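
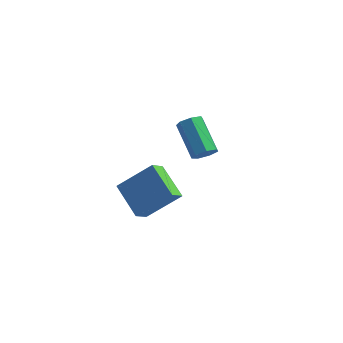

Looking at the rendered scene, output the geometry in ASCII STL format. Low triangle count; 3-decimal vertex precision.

solid 
facet normal 0.622 -0.447 -0.643
outer loop
vertex -2.564 2.104 2.638
vertex -2.93 1.592 2.64
vertex -2.96 2.094 2.262
endloop
endfacet
facet normal 0.296 0.894 -0.336
outer loop
vertex -2.564 2.104 2.638
vertex -2.96 2.094 2.262
vertex -3.783 2.981 3.898
endloop
endfacet
facet normal 0.297 0.894 -0.335
outer loop
vertex -3.783 2.981 3.898
vertex -2.96 2.094 2.262
vertex -4.179 2.971 3.521
endloop
endfacet
facet normal -0.622 0.448 0.642
outer loop
vertex -3.783 2.981 3.898
vertex -4.179 2.971 3.521
vertex -4.15 2.468 3.9
endloop
endfacet
facet normal 0.622 -0.447 -0.643
outer loop
vertex -2.96 2.094 2.262
vertex -2.93 1.592 2.64
vertex -3.334 1.706 2.17
endloop
endfacet
facet normal -0.381 0.544 -0.748
outer loop
vertex -2.96 2.094 2.262
vertex -3.334 1.706 2.17
vertex -4.179 2.971 3.521
endloop
endfacet
facet normal -0.381 0.544 -0.748
outer loop
vertex -4.179 2.971 3.521
vertex -3.334 1.706 2.17
vertex -4.553 2.583 3.429
endloop
endfacet
facet normal -0.622 0.448 0.642
outer loop
vertex -4.179 2.971 3.521
vertex -4.553 2.583 3.429
vertex -4.15 2.468 3.9
endloop
endfacet
facet normal 0.621 -0.448 -0.643
outer loop
vertex -3.334 1.706 2.17
vertex -2.93 1.592 2.64
vertex -3.404 1.232 2.433
endloop
endfacet
facet normal -0.773 -0.217 -0.597
outer loop
vertex -3.334 1.706 2.17
vertex -3.404 1.232 2.433
vertex -4.553 2.583 3.429
endloop
endfacet
facet normal -0.772 -0.217 -0.597
outer loop
vertex -4.553 2.583 3.429
vertex -3.404 1.232 2.433
vertex -4.623 2.108 3.692
endloop
endfacet
facet normal -0.623 0.447 0.642
outer loop
vertex -4.553 2.583 3.429
vertex -4.623 2.108 3.692
vertex -4.15 2.468 3.9
endloop
endfacet
facet normal 0.621 -0.447 -0.644
outer loop
vertex -3.404 1.232 2.433
vertex -2.93 1.592 2.64
vertex -3.117 1.028 2.851
endloop
endfacet
facet normal -0.582 -0.813 0.003
outer loop
vertex -3.404 1.232 2.433
vertex -3.117 1.028 2.851
vertex -4.623 2.108 3.692
endloop
endfacet
facet normal -0.582 -0.813 0.003
outer loop
vertex -4.623 2.108 3.692
vertex -3.117 1.028 2.851
vertex -4.337 1.905 4.111
endloop
endfacet
facet normal -0.623 0.447 0.642
outer loop
vertex -4.623 2.108 3.692
vertex -4.337 1.905 4.111
vertex -4.15 2.468 3.9
endloop
endfacet
facet normal 0.622 -0.447 -0.643
outer loop
vertex -3.117 1.028 2.851
vertex -2.93 1.592 2.64
vertex -2.69 1.249 3.111
endloop
endfacet
facet normal 0.047 -0.798 0.601
outer loop
vertex -3.117 1.028 2.851
vertex -2.69 1.249 3.111
vertex -4.337 1.905 4.111
endloop
endfacet
facet normal 0.047 -0.798 0.601
outer loop
vertex -4.337 1.905 4.111
vertex -2.69 1.249 3.111
vertex -3.909 2.126 4.371
endloop
endfacet
facet normal -0.622 0.447 0.643
outer loop
vertex -4.337 1.905 4.111
vertex -3.909 2.126 4.371
vertex -4.15 2.468 3.9
endloop
endfacet
facet normal 0.623 -0.446 -0.642
outer loop
vertex -2.69 1.249 3.111
vertex -2.93 1.592 2.64
vertex -2.444 1.728 3.017
endloop
endfacet
facet normal 0.640 -0.182 0.746
outer loop
vertex -2.69 1.249 3.111
vertex -2.444 1.728 3.017
vertex -3.909 2.126 4.371
endloop
endfacet
facet normal 0.641 -0.181 0.746
outer loop
vertex -3.909 2.126 4.371
vertex -2.444 1.728 3.017
vertex -3.663 2.605 4.276
endloop
endfacet
facet normal -0.622 0.447 0.643
outer loop
vertex -3.909 2.126 4.371
vertex -3.663 2.605 4.276
vertex -4.15 2.468 3.9
endloop
endfacet
facet normal 0.623 -0.448 -0.641
outer loop
vertex -2.444 1.728 3.017
vertex -2.93 1.592 2.64
vertex -2.564 2.104 2.638
endloop
endfacet
facet normal 0.751 0.572 0.329
outer loop
vertex -2.444 1.728 3.017
vertex -2.564 2.104 2.638
vertex -3.663 2.605 4.276
endloop
endfacet
facet normal 0.752 0.571 0.330
outer loop
vertex -3.663 2.605 4.276
vertex -2.564 2.104 2.638
vertex -3.783 2.981 3.898
endloop
endfacet
facet normal -0.622 0.447 0.643
outer loop
vertex -3.663 2.605 4.276
vertex -3.783 2.981 3.898
vertex -4.15 2.468 3.9
endloop
endfacet
facet normal -0.741 0.430 0.515
outer loop
vertex -4.521 -3.328 3.083
vertex -3.22 -2.626 4.369
vertex -4.435 -2.599 2.598
endloop
endfacet
facet normal -0.664 -0.358 -0.656
outer loop
vertex -3.1 -3.374 1.671
vertex -4.521 -3.328 3.083
vertex -4.435 -2.599 2.598
endloop
endfacet
facet normal -0.741 0.431 0.515
outer loop
vertex -4.435 -2.599 2.598
vertex -3.22 -2.626 4.369
vertex -3.133 -1.897 3.884
endloop
endfacet
facet normal 0.098 0.828 -0.551
outer loop
vertex -3.133 -1.897 3.884
vertex -3.1 -3.374 1.671
vertex -4.435 -2.599 2.598
endloop
endfacet
facet normal -0.098 -0.828 0.551
outer loop
vertex -4.521 -3.328 3.083
vertex -1.885 -3.401 3.442
vertex -3.22 -2.626 4.369
endloop
endfacet
facet normal -0.664 -0.358 -0.657
outer loop
vertex -3.187 -4.103 2.156
vertex -4.521 -3.328 3.083
vertex -3.1 -3.374 1.671
endloop
endfacet
facet normal -0.098 -0.828 0.551
outer loop
vertex -3.187 -4.103 2.156
vertex -1.885 -3.401 3.442
vertex -4.521 -3.328 3.083
endloop
endfacet
facet normal 0.664 0.358 0.657
outer loop
vertex -3.22 -2.626 4.369
vertex -1.885 -3.401 3.442
vertex -3.133 -1.897 3.884
endloop
endfacet
facet normal 0.098 0.828 -0.551
outer loop
vertex -1.799 -2.672 2.957
vertex -3.1 -3.374 1.671
vertex -3.133 -1.897 3.884
endloop
endfacet
facet normal 0.664 0.358 0.656
outer loop
vertex -3.133 -1.897 3.884
vertex -1.885 -3.401 3.442
vertex -1.799 -2.672 2.957
endloop
endfacet
facet normal 0.741 -0.431 -0.515
outer loop
vertex -1.799 -2.672 2.957
vertex -3.187 -4.103 2.156
vertex -3.1 -3.374 1.671
endloop
endfacet
facet normal 0.741 -0.430 -0.515
outer loop
vertex -1.885 -3.401 3.442
vertex -3.187 -4.103 2.156
vertex -1.799 -2.672 2.957
endloop
endfacet

endsolid


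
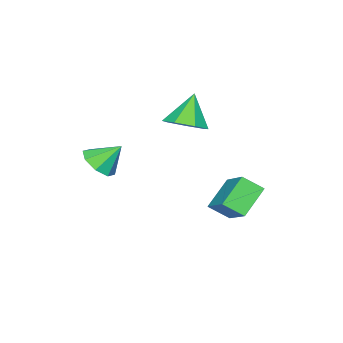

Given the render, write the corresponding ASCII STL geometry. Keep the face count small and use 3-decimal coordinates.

solid 
facet normal -0.785 0.058 0.617
outer loop
vertex -1.822 0.653 -3.286
vertex -0.906 1.965 -2.244
vertex -2.254 1.45 -3.91
endloop
endfacet
facet normal -0.480 -0.687 -0.546
outer loop
vertex -0.974 1.355 -4.916
vertex -1.822 0.653 -3.286
vertex -2.254 1.45 -3.91
endloop
endfacet
facet normal -0.785 0.059 0.617
outer loop
vertex -2.254 1.45 -3.91
vertex -0.906 1.965 -2.244
vertex -1.337 2.762 -2.868
endloop
endfacet
facet normal -0.392 0.724 -0.567
outer loop
vertex -1.337 2.762 -2.868
vertex -0.974 1.355 -4.916
vertex -2.254 1.45 -3.91
endloop
endfacet
facet normal 0.392 -0.724 0.567
outer loop
vertex -1.822 0.653 -3.286
vertex 0.374 1.87 -3.25
vertex -0.906 1.965 -2.244
endloop
endfacet
facet normal -0.480 -0.687 -0.546
outer loop
vertex -0.543 0.558 -4.292
vertex -1.822 0.653 -3.286
vertex -0.974 1.355 -4.916
endloop
endfacet
facet normal 0.392 -0.724 0.567
outer loop
vertex -0.543 0.558 -4.292
vertex 0.374 1.87 -3.25
vertex -1.822 0.653 -3.286
endloop
endfacet
facet normal 0.480 0.687 0.546
outer loop
vertex -0.906 1.965 -2.244
vertex 0.374 1.87 -3.25
vertex -1.337 2.762 -2.868
endloop
endfacet
facet normal -0.392 0.724 -0.567
outer loop
vertex -0.058 2.667 -3.874
vertex -0.974 1.355 -4.916
vertex -1.337 2.762 -2.868
endloop
endfacet
facet normal 0.480 0.687 0.545
outer loop
vertex -1.337 2.762 -2.868
vertex 0.374 1.87 -3.25
vertex -0.058 2.667 -3.874
endloop
endfacet
facet normal 0.785 -0.058 -0.617
outer loop
vertex -0.058 2.667 -3.874
vertex -0.543 0.558 -4.292
vertex -0.974 1.355 -4.916
endloop
endfacet
facet normal 0.785 -0.058 -0.617
outer loop
vertex 0.374 1.87 -3.25
vertex -0.543 0.558 -4.292
vertex -0.058 2.667 -3.874
endloop
endfacet
facet normal 0.384 -0.574 -0.723
outer loop
vertex 3.7 -2.373 -0.524
vertex 2.972 -2.255 -1.004
vertex 3.741 -1.836 -0.928
endloop
endfacet
facet normal 0.580 0.461 0.672
outer loop
vertex 3.7 -2.373 -0.524
vertex 3.741 -1.836 -0.928
vertex 2.468 -1.505 -0.056
endloop
endfacet
facet normal 0.384 -0.573 -0.724
outer loop
vertex 3.741 -1.836 -0.928
vertex 2.972 -2.255 -1.004
vertex 3.332 -1.544 -1.376
endloop
endfacet
facet normal 0.388 0.893 0.228
outer loop
vertex 3.741 -1.836 -0.928
vertex 3.332 -1.544 -1.376
vertex 2.468 -1.505 -0.056
endloop
endfacet
facet normal 0.385 -0.573 -0.723
outer loop
vertex 3.332 -1.544 -1.376
vertex 2.972 -2.255 -1.004
vertex 2.712 -1.669 -1.607
endloop
endfacet
facet normal -0.150 0.980 -0.127
outer loop
vertex 3.332 -1.544 -1.376
vertex 2.712 -1.669 -1.607
vertex 2.468 -1.505 -0.056
endloop
endfacet
facet normal 0.385 -0.574 -0.723
outer loop
vertex 2.712 -1.669 -1.607
vertex 2.972 -2.255 -1.004
vertex 2.244 -2.138 -1.484
endloop
endfacet
facet normal -0.719 0.670 -0.184
outer loop
vertex 2.712 -1.669 -1.607
vertex 2.244 -2.138 -1.484
vertex 2.468 -1.505 -0.056
endloop
endfacet
facet normal 0.384 -0.574 -0.723
outer loop
vertex 2.244 -2.138 -1.484
vertex 2.972 -2.255 -1.004
vertex 2.202 -2.675 -1.08
endloop
endfacet
facet normal -0.985 0.145 0.090
outer loop
vertex 2.244 -2.138 -1.484
vertex 2.202 -2.675 -1.08
vertex 2.468 -1.505 -0.056
endloop
endfacet
facet normal 0.384 -0.573 -0.724
outer loop
vertex 2.202 -2.675 -1.08
vertex 2.972 -2.255 -1.004
vertex 2.612 -2.967 -0.632
endloop
endfacet
facet normal -0.793 -0.289 0.537
outer loop
vertex 2.202 -2.675 -1.08
vertex 2.612 -2.967 -0.632
vertex 2.468 -1.505 -0.056
endloop
endfacet
facet normal 0.385 -0.573 -0.724
outer loop
vertex 2.612 -2.967 -0.632
vertex 2.972 -2.255 -1.004
vertex 3.232 -2.842 -0.401
endloop
endfacet
facet normal -0.256 -0.376 0.891
outer loop
vertex 2.612 -2.967 -0.632
vertex 3.232 -2.842 -0.401
vertex 2.468 -1.505 -0.056
endloop
endfacet
facet normal 0.384 -0.573 -0.724
outer loop
vertex 3.232 -2.842 -0.401
vertex 2.972 -2.255 -1.004
vertex 3.7 -2.373 -0.524
endloop
endfacet
facet normal 0.314 -0.065 0.947
outer loop
vertex 3.232 -2.842 -0.401
vertex 3.7 -2.373 -0.524
vertex 2.468 -1.505 -0.056
endloop
endfacet
facet normal 0.522 0.094 -0.848
outer loop
vertex 0.416 -1.014 0.634
vertex -0.159 -0.283 0.361
vertex 0.664 -0.246 0.872
endloop
endfacet
facet normal 0.463 -0.395 0.794
outer loop
vertex 0.416 -1.014 0.634
vertex 0.664 -0.246 0.872
vertex -1.021 -0.437 1.759
endloop
endfacet
facet normal 0.522 0.093 -0.848
outer loop
vertex 0.664 -0.246 0.872
vertex -0.159 -0.283 0.361
vertex 0.292 0.495 0.724
endloop
endfacet
facet normal 0.400 0.368 0.839
outer loop
vertex 0.664 -0.246 0.872
vertex 0.292 0.495 0.724
vertex -1.021 -0.437 1.759
endloop
endfacet
facet normal 0.522 0.093 -0.848
outer loop
vertex 0.292 0.495 0.724
vertex -0.159 -0.283 0.361
vertex -0.42 0.65 0.303
endloop
endfacet
facet normal -0.148 0.821 0.552
outer loop
vertex 0.292 0.495 0.724
vertex -0.42 0.65 0.303
vertex -1.021 -0.437 1.759
endloop
endfacet
facet normal 0.522 0.093 -0.848
outer loop
vertex -0.42 0.65 0.303
vertex -0.159 -0.283 0.361
vertex -0.936 0.102 -0.075
endloop
endfacet
facet normal -0.769 0.622 0.147
outer loop
vertex -0.42 0.65 0.303
vertex -0.936 0.102 -0.075
vertex -1.021 -0.437 1.759
endloop
endfacet
facet normal 0.522 0.094 -0.848
outer loop
vertex -0.936 0.102 -0.075
vertex -0.159 -0.283 0.361
vertex -0.867 -0.735 -0.125
endloop
endfacet
facet normal -0.995 -0.078 -0.069
outer loop
vertex -0.936 0.102 -0.075
vertex -0.867 -0.735 -0.125
vertex -1.021 -0.437 1.759
endloop
endfacet
facet normal 0.522 0.094 -0.848
outer loop
vertex -0.867 -0.735 -0.125
vertex -0.159 -0.283 0.361
vertex -0.265 -1.232 0.191
endloop
endfacet
facet normal -0.655 -0.752 0.065
outer loop
vertex -0.867 -0.735 -0.125
vertex -0.265 -1.232 0.191
vertex -1.021 -0.437 1.759
endloop
endfacet
facet normal 0.522 0.094 -0.848
outer loop
vertex -0.265 -1.232 0.191
vertex -0.159 -0.283 0.361
vertex 0.416 -1.014 0.634
endloop
endfacet
facet normal -0.007 -0.893 0.450
outer loop
vertex -0.265 -1.232 0.191
vertex 0.416 -1.014 0.634
vertex -1.021 -0.437 1.759
endloop
endfacet

endsolid


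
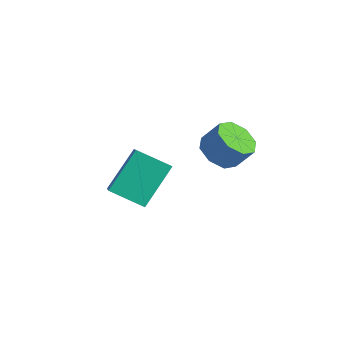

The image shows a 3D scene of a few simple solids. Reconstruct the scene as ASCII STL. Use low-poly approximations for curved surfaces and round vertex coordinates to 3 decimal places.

solid 
facet normal -0.460 -0.381 -0.802
outer loop
vertex 2.664 2.515 -3.628
vertex 1.99 2.245 -3.113
vertex 2.175 2.986 -3.571
endloop
endfacet
facet normal 0.523 0.614 -0.591
outer loop
vertex 2.664 2.515 -3.628
vertex 2.175 2.986 -3.571
vertex 3.184 2.945 -2.722
endloop
endfacet
facet normal 0.522 0.615 -0.591
outer loop
vertex 3.184 2.945 -2.722
vertex 2.175 2.986 -3.571
vertex 2.695 3.416 -2.664
endloop
endfacet
facet normal 0.461 0.380 0.802
outer loop
vertex 3.184 2.945 -2.722
vertex 2.695 3.416 -2.664
vertex 2.51 2.675 -2.207
endloop
endfacet
facet normal -0.461 -0.381 -0.802
outer loop
vertex 2.175 2.986 -3.571
vertex 1.99 2.245 -3.113
vertex 1.577 3.023 -3.245
endloop
endfacet
facet normal -0.138 0.923 -0.358
outer loop
vertex 2.175 2.986 -3.571
vertex 1.577 3.023 -3.245
vertex 2.695 3.416 -2.664
endloop
endfacet
facet normal -0.138 0.923 -0.359
outer loop
vertex 2.695 3.416 -2.664
vertex 1.577 3.023 -3.245
vertex 2.098 3.453 -2.339
endloop
endfacet
facet normal 0.460 0.380 0.802
outer loop
vertex 2.695 3.416 -2.664
vertex 2.098 3.453 -2.339
vertex 2.51 2.675 -2.207
endloop
endfacet
facet normal -0.461 -0.381 -0.802
outer loop
vertex 1.577 3.023 -3.245
vertex 1.99 2.245 -3.113
vertex 1.222 2.604 -2.842
endloop
endfacet
facet normal -0.718 0.691 0.085
outer loop
vertex 1.577 3.023 -3.245
vertex 1.222 2.604 -2.842
vertex 2.098 3.453 -2.339
endloop
endfacet
facet normal -0.718 0.691 0.084
outer loop
vertex 2.098 3.453 -2.339
vertex 1.222 2.604 -2.842
vertex 1.742 3.034 -1.936
endloop
endfacet
facet normal 0.461 0.380 0.802
outer loop
vertex 2.098 3.453 -2.339
vertex 1.742 3.034 -1.936
vertex 2.51 2.675 -2.207
endloop
endfacet
facet normal -0.461 -0.380 -0.802
outer loop
vertex 1.222 2.604 -2.842
vertex 1.99 2.245 -3.113
vertex 1.316 1.975 -2.598
endloop
endfacet
facet normal -0.877 0.054 0.478
outer loop
vertex 1.222 2.604 -2.842
vertex 1.316 1.975 -2.598
vertex 1.742 3.034 -1.936
endloop
endfacet
facet normal -0.877 0.054 0.478
outer loop
vertex 1.742 3.034 -1.936
vertex 1.316 1.975 -2.598
vertex 1.836 2.405 -1.692
endloop
endfacet
facet normal 0.461 0.380 0.802
outer loop
vertex 1.742 3.034 -1.936
vertex 1.836 2.405 -1.692
vertex 2.51 2.675 -2.207
endloop
endfacet
facet normal -0.461 -0.380 -0.802
outer loop
vertex 1.316 1.975 -2.598
vertex 1.99 2.245 -3.113
vertex 1.805 1.504 -2.656
endloop
endfacet
facet normal -0.522 -0.615 0.591
outer loop
vertex 1.316 1.975 -2.598
vertex 1.805 1.504 -2.656
vertex 1.836 2.405 -1.692
endloop
endfacet
facet normal -0.523 -0.614 0.591
outer loop
vertex 1.836 2.405 -1.692
vertex 1.805 1.504 -2.656
vertex 2.325 1.934 -1.749
endloop
endfacet
facet normal 0.460 0.381 0.802
outer loop
vertex 1.836 2.405 -1.692
vertex 2.325 1.934 -1.749
vertex 2.51 2.675 -2.207
endloop
endfacet
facet normal -0.460 -0.380 -0.802
outer loop
vertex 1.805 1.504 -2.656
vertex 1.99 2.245 -3.113
vertex 2.402 1.467 -2.981
endloop
endfacet
facet normal 0.138 -0.923 0.359
outer loop
vertex 1.805 1.504 -2.656
vertex 2.402 1.467 -2.981
vertex 2.325 1.934 -1.749
endloop
endfacet
facet normal 0.138 -0.923 0.359
outer loop
vertex 2.325 1.934 -1.749
vertex 2.402 1.467 -2.981
vertex 2.923 1.897 -2.075
endloop
endfacet
facet normal 0.461 0.381 0.802
outer loop
vertex 2.325 1.934 -1.749
vertex 2.923 1.897 -2.075
vertex 2.51 2.675 -2.207
endloop
endfacet
facet normal -0.461 -0.380 -0.802
outer loop
vertex 2.402 1.467 -2.981
vertex 1.99 2.245 -3.113
vertex 2.758 1.886 -3.384
endloop
endfacet
facet normal 0.718 -0.691 -0.085
outer loop
vertex 2.402 1.467 -2.981
vertex 2.758 1.886 -3.384
vertex 2.923 1.897 -2.075
endloop
endfacet
facet normal 0.719 -0.690 -0.085
outer loop
vertex 2.923 1.897 -2.075
vertex 2.758 1.886 -3.384
vertex 3.278 2.316 -2.478
endloop
endfacet
facet normal 0.461 0.381 0.802
outer loop
vertex 2.923 1.897 -2.075
vertex 3.278 2.316 -2.478
vertex 2.51 2.675 -2.207
endloop
endfacet
facet normal -0.461 -0.380 -0.802
outer loop
vertex 2.758 1.886 -3.384
vertex 1.99 2.245 -3.113
vertex 2.664 2.515 -3.628
endloop
endfacet
facet normal 0.877 -0.054 -0.478
outer loop
vertex 2.758 1.886 -3.384
vertex 2.664 2.515 -3.628
vertex 3.278 2.316 -2.478
endloop
endfacet
facet normal 0.877 -0.054 -0.478
outer loop
vertex 3.278 2.316 -2.478
vertex 2.664 2.515 -3.628
vertex 3.184 2.945 -2.722
endloop
endfacet
facet normal 0.461 0.380 0.802
outer loop
vertex 3.278 2.316 -2.478
vertex 3.184 2.945 -2.722
vertex 2.51 2.675 -2.207
endloop
endfacet
facet normal -0.725 -0.542 0.424
outer loop
vertex 1.564 -1.169 -1.662
vertex 0.306 -0.335 -2.748
vertex 1.815 -2.576 -3.032
endloop
endfacet
facet normal 0.677 -0.448 0.584
outer loop
vertex 2.874 -1.785 -3.652
vertex 1.564 -1.169 -1.662
vertex 1.815 -2.576 -3.032
endloop
endfacet
facet normal -0.725 -0.542 0.424
outer loop
vertex 1.815 -2.576 -3.032
vertex 0.306 -0.335 -2.748
vertex 0.557 -1.743 -4.119
endloop
endfacet
facet normal 0.126 -0.711 -0.691
outer loop
vertex 0.557 -1.743 -4.119
vertex 2.874 -1.785 -3.652
vertex 1.815 -2.576 -3.032
endloop
endfacet
facet normal -0.126 0.711 0.692
outer loop
vertex 1.564 -1.169 -1.662
vertex 1.365 0.456 -3.368
vertex 0.306 -0.335 -2.748
endloop
endfacet
facet normal 0.677 -0.448 0.584
outer loop
vertex 2.623 -0.377 -2.281
vertex 1.564 -1.169 -1.662
vertex 2.874 -1.785 -3.652
endloop
endfacet
facet normal -0.127 0.711 0.692
outer loop
vertex 2.623 -0.377 -2.281
vertex 1.365 0.456 -3.368
vertex 1.564 -1.169 -1.662
endloop
endfacet
facet normal -0.677 0.448 -0.584
outer loop
vertex 0.306 -0.335 -2.748
vertex 1.365 0.456 -3.368
vertex 0.557 -1.743 -4.119
endloop
endfacet
facet normal 0.127 -0.710 -0.692
outer loop
vertex 1.616 -0.951 -4.738
vertex 2.874 -1.785 -3.652
vertex 0.557 -1.743 -4.119
endloop
endfacet
facet normal -0.677 0.448 -0.584
outer loop
vertex 0.557 -1.743 -4.119
vertex 1.365 0.456 -3.368
vertex 1.616 -0.951 -4.738
endloop
endfacet
facet normal 0.725 0.542 -0.424
outer loop
vertex 1.616 -0.951 -4.738
vertex 2.623 -0.377 -2.281
vertex 2.874 -1.785 -3.652
endloop
endfacet
facet normal 0.725 0.542 -0.424
outer loop
vertex 1.365 0.456 -3.368
vertex 2.623 -0.377 -2.281
vertex 1.616 -0.951 -4.738
endloop
endfacet

endsolid


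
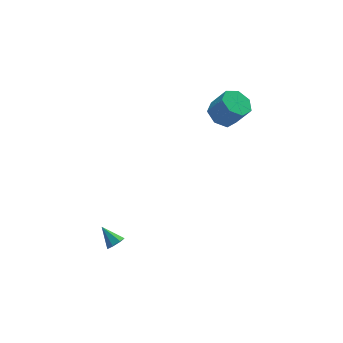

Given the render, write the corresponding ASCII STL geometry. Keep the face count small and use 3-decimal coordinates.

solid 
facet normal -0.416 0.359 -0.836
outer loop
vertex 3.401 3.906 2.325
vertex 2.633 3.617 2.583
vertex 2.995 4.383 2.732
endloop
endfacet
facet normal 0.729 0.681 -0.071
outer loop
vertex 3.401 3.906 2.325
vertex 2.995 4.383 2.732
vertex 3.975 3.412 3.478
endloop
endfacet
facet normal 0.729 0.681 -0.070
outer loop
vertex 3.975 3.412 3.478
vertex 2.995 4.383 2.732
vertex 3.569 3.888 3.885
endloop
endfacet
facet normal 0.417 -0.359 0.835
outer loop
vertex 3.975 3.412 3.478
vertex 3.569 3.888 3.885
vertex 3.207 3.123 3.737
endloop
endfacet
facet normal -0.415 0.359 -0.836
outer loop
vertex 2.995 4.383 2.732
vertex 2.633 3.617 2.583
vertex 2.317 4.283 3.026
endloop
endfacet
facet normal 0.029 0.924 0.382
outer loop
vertex 2.995 4.383 2.732
vertex 2.317 4.283 3.026
vertex 3.569 3.888 3.885
endloop
endfacet
facet normal 0.031 0.924 0.380
outer loop
vertex 3.569 3.888 3.885
vertex 2.317 4.283 3.026
vertex 2.891 3.789 4.18
endloop
endfacet
facet normal 0.416 -0.359 0.836
outer loop
vertex 3.569 3.888 3.885
vertex 2.891 3.789 4.18
vertex 3.207 3.123 3.737
endloop
endfacet
facet normal -0.417 0.358 -0.836
outer loop
vertex 2.317 4.283 3.026
vertex 2.633 3.617 2.583
vertex 1.877 3.682 2.988
endloop
endfacet
facet normal -0.692 0.472 0.546
outer loop
vertex 2.317 4.283 3.026
vertex 1.877 3.682 2.988
vertex 2.891 3.789 4.18
endloop
endfacet
facet normal -0.692 0.471 0.547
outer loop
vertex 2.891 3.789 4.18
vertex 1.877 3.682 2.988
vertex 2.451 3.187 4.141
endloop
endfacet
facet normal 0.416 -0.358 0.836
outer loop
vertex 2.891 3.789 4.18
vertex 2.451 3.187 4.141
vertex 3.207 3.123 3.737
endloop
endfacet
facet normal -0.416 0.359 -0.835
outer loop
vertex 1.877 3.682 2.988
vertex 2.633 3.617 2.583
vertex 2.006 3.032 2.644
endloop
endfacet
facet normal -0.893 -0.336 0.300
outer loop
vertex 1.877 3.682 2.988
vertex 2.006 3.032 2.644
vertex 2.451 3.187 4.141
endloop
endfacet
facet normal -0.893 -0.336 0.300
outer loop
vertex 2.451 3.187 4.141
vertex 2.006 3.032 2.644
vertex 2.58 2.537 3.798
endloop
endfacet
facet normal 0.416 -0.358 0.836
outer loop
vertex 2.451 3.187 4.141
vertex 2.58 2.537 3.798
vertex 3.207 3.123 3.737
endloop
endfacet
facet normal -0.416 0.359 -0.836
outer loop
vertex 2.006 3.032 2.644
vertex 2.633 3.617 2.583
vertex 2.607 2.823 2.255
endloop
endfacet
facet normal -0.421 -0.890 -0.172
outer loop
vertex 2.006 3.032 2.644
vertex 2.607 2.823 2.255
vertex 2.58 2.537 3.798
endloop
endfacet
facet normal -0.421 -0.890 -0.172
outer loop
vertex 2.58 2.537 3.798
vertex 2.607 2.823 2.255
vertex 3.181 2.328 3.409
endloop
endfacet
facet normal 0.416 -0.358 0.836
outer loop
vertex 2.58 2.537 3.798
vertex 3.181 2.328 3.409
vertex 3.207 3.123 3.737
endloop
endfacet
facet normal -0.416 0.359 -0.836
outer loop
vertex 2.607 2.823 2.255
vertex 2.633 3.617 2.583
vertex 3.228 3.212 2.113
endloop
endfacet
facet normal 0.367 -0.774 -0.515
outer loop
vertex 2.607 2.823 2.255
vertex 3.228 3.212 2.113
vertex 3.181 2.328 3.409
endloop
endfacet
facet normal 0.367 -0.775 -0.515
outer loop
vertex 3.181 2.328 3.409
vertex 3.228 3.212 2.113
vertex 3.802 2.717 3.266
endloop
endfacet
facet normal 0.417 -0.358 0.835
outer loop
vertex 3.181 2.328 3.409
vertex 3.802 2.717 3.266
vertex 3.207 3.123 3.737
endloop
endfacet
facet normal -0.416 0.359 -0.836
outer loop
vertex 3.228 3.212 2.113
vertex 2.633 3.617 2.583
vertex 3.401 3.906 2.325
endloop
endfacet
facet normal 0.879 -0.076 -0.470
outer loop
vertex 3.228 3.212 2.113
vertex 3.401 3.906 2.325
vertex 3.802 2.717 3.266
endloop
endfacet
facet normal 0.879 -0.075 -0.470
outer loop
vertex 3.802 2.717 3.266
vertex 3.401 3.906 2.325
vertex 3.975 3.412 3.478
endloop
endfacet
facet normal 0.417 -0.359 0.835
outer loop
vertex 3.802 2.717 3.266
vertex 3.975 3.412 3.478
vertex 3.207 3.123 3.737
endloop
endfacet
facet normal 0.372 -0.676 -0.636
outer loop
vertex -3.26 1.662 -3.677
vertex -3.672 1.355 -3.592
vertex -3.612 1.726 -3.951
endloop
endfacet
facet normal 0.326 0.923 -0.204
outer loop
vertex -3.26 1.662 -3.677
vertex -3.612 1.726 -3.951
vertex -4.108 2.145 -2.848
endloop
endfacet
facet normal 0.374 -0.675 -0.636
outer loop
vertex -3.612 1.726 -3.951
vertex -3.672 1.355 -3.592
vertex -4.009 1.511 -3.956
endloop
endfacet
facet normal -0.413 0.774 -0.480
outer loop
vertex -3.612 1.726 -3.951
vertex -4.009 1.511 -3.956
vertex -4.108 2.145 -2.848
endloop
endfacet
facet normal 0.374 -0.676 -0.635
outer loop
vertex -4.009 1.511 -3.956
vertex -3.672 1.355 -3.592
vertex -4.152 1.178 -3.686
endloop
endfacet
facet normal -0.948 0.231 -0.217
outer loop
vertex -4.009 1.511 -3.956
vertex -4.152 1.178 -3.686
vertex -4.108 2.145 -2.848
endloop
endfacet
facet normal 0.374 -0.675 -0.636
outer loop
vertex -4.152 1.178 -3.686
vertex -3.672 1.355 -3.592
vertex -3.933 0.979 -3.346
endloop
endfacet
facet normal -0.872 -0.297 0.388
outer loop
vertex -4.152 1.178 -3.686
vertex -3.933 0.979 -3.346
vertex -4.108 2.145 -2.848
endloop
endfacet
facet normal 0.372 -0.675 -0.637
outer loop
vertex -3.933 0.979 -3.346
vertex -3.672 1.355 -3.592
vertex -3.517 1.062 -3.191
endloop
endfacet
facet normal -0.245 -0.412 0.878
outer loop
vertex -3.933 0.979 -3.346
vertex -3.517 1.062 -3.191
vertex -4.108 2.145 -2.848
endloop
endfacet
facet normal 0.373 -0.675 -0.637
outer loop
vertex -3.517 1.062 -3.191
vertex -3.672 1.355 -3.592
vertex -3.218 1.366 -3.338
endloop
endfacet
facet normal 0.463 -0.028 0.886
outer loop
vertex -3.517 1.062 -3.191
vertex -3.218 1.366 -3.338
vertex -4.108 2.145 -2.848
endloop
endfacet
facet normal 0.372 -0.676 -0.636
outer loop
vertex -3.218 1.366 -3.338
vertex -3.672 1.355 -3.592
vertex -3.26 1.662 -3.677
endloop
endfacet
facet normal 0.718 0.566 0.405
outer loop
vertex -3.218 1.366 -3.338
vertex -3.26 1.662 -3.677
vertex -4.108 2.145 -2.848
endloop
endfacet

endsolid


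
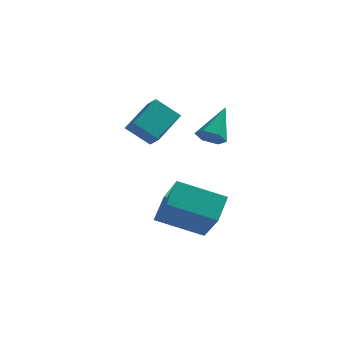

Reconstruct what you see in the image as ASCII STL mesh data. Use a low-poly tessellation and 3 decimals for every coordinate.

solid 
facet normal -0.511 0.622 -0.594
outer loop
vertex -0.925 3.04 -0.327
vertex 0.11 3.063 -1.193
vertex -1.605 1.67 -1.176
endloop
endfacet
facet normal -0.767 -0.017 0.642
outer loop
vertex -1.15 1.117 -0.647
vertex -0.925 3.04 -0.327
vertex -1.605 1.67 -1.176
endloop
endfacet
facet normal -0.511 0.622 -0.594
outer loop
vertex -1.605 1.67 -1.176
vertex 0.11 3.063 -1.193
vertex -0.57 1.693 -2.042
endloop
endfacet
facet normal -0.388 -0.784 -0.485
outer loop
vertex -0.57 1.693 -2.042
vertex -1.15 1.117 -0.647
vertex -1.605 1.67 -1.176
endloop
endfacet
facet normal 0.388 0.784 0.485
outer loop
vertex -0.925 3.04 -0.327
vertex 0.565 2.51 -0.664
vertex 0.11 3.063 -1.193
endloop
endfacet
facet normal -0.767 -0.017 0.642
outer loop
vertex -0.47 2.487 0.202
vertex -0.925 3.04 -0.327
vertex -1.15 1.117 -0.647
endloop
endfacet
facet normal 0.388 0.784 0.485
outer loop
vertex -0.47 2.487 0.202
vertex 0.565 2.51 -0.664
vertex -0.925 3.04 -0.327
endloop
endfacet
facet normal 0.767 0.017 -0.642
outer loop
vertex 0.11 3.063 -1.193
vertex 0.565 2.51 -0.664
vertex -0.57 1.693 -2.042
endloop
endfacet
facet normal -0.388 -0.784 -0.485
outer loop
vertex -0.115 1.14 -1.513
vertex -1.15 1.117 -0.647
vertex -0.57 1.693 -2.042
endloop
endfacet
facet normal 0.767 0.017 -0.642
outer loop
vertex -0.57 1.693 -2.042
vertex 0.565 2.51 -0.664
vertex -0.115 1.14 -1.513
endloop
endfacet
facet normal 0.511 -0.622 0.594
outer loop
vertex -0.115 1.14 -1.513
vertex -0.47 2.487 0.202
vertex -1.15 1.117 -0.647
endloop
endfacet
facet normal 0.511 -0.622 0.594
outer loop
vertex 0.565 2.51 -0.664
vertex -0.47 2.487 0.202
vertex -0.115 1.14 -1.513
endloop
endfacet
facet normal -0.225 -0.730 -0.645
outer loop
vertex 2.089 2.519 -2.197
vertex 1.829 2.142 -1.68
vertex 1.422 2.576 -2.029
endloop
endfacet
facet normal -0.049 0.870 -0.491
outer loop
vertex 2.089 2.519 -2.197
vertex 1.422 2.576 -2.029
vertex 2.251 3.498 -0.48
endloop
endfacet
facet normal -0.226 -0.730 -0.644
outer loop
vertex 1.422 2.576 -2.029
vertex 1.829 2.142 -1.68
vertex 1.163 2.2 -1.512
endloop
endfacet
facet normal -0.786 0.616 0.054
outer loop
vertex 1.422 2.576 -2.029
vertex 1.163 2.2 -1.512
vertex 2.251 3.498 -0.48
endloop
endfacet
facet normal -0.226 -0.729 -0.646
outer loop
vertex 1.163 2.2 -1.512
vertex 1.829 2.142 -1.68
vertex 1.57 1.765 -1.164
endloop
endfacet
facet normal -0.668 -0.031 0.743
outer loop
vertex 1.163 2.2 -1.512
vertex 1.57 1.765 -1.164
vertex 2.251 3.498 -0.48
endloop
endfacet
facet normal -0.226 -0.729 -0.646
outer loop
vertex 1.57 1.765 -1.164
vertex 1.829 2.142 -1.68
vertex 2.237 1.707 -1.332
endloop
endfacet
facet normal 0.187 -0.423 0.887
outer loop
vertex 1.57 1.765 -1.164
vertex 2.237 1.707 -1.332
vertex 2.251 3.498 -0.48
endloop
endfacet
facet normal -0.227 -0.729 -0.645
outer loop
vertex 2.237 1.707 -1.332
vertex 1.829 2.142 -1.68
vertex 2.496 2.084 -1.849
endloop
endfacet
facet normal 0.925 -0.169 0.340
outer loop
vertex 2.237 1.707 -1.332
vertex 2.496 2.084 -1.849
vertex 2.251 3.498 -0.48
endloop
endfacet
facet normal -0.227 -0.729 -0.646
outer loop
vertex 2.496 2.084 -1.849
vertex 1.829 2.142 -1.68
vertex 2.089 2.519 -2.197
endloop
endfacet
facet normal 0.807 0.477 -0.348
outer loop
vertex 2.496 2.084 -1.849
vertex 2.089 2.519 -2.197
vertex 2.251 3.498 -0.48
endloop
endfacet
facet normal -0.922 -0.084 0.379
outer loop
vertex 0.888 -3.139 -3.135
vertex 1.107 -2.043 -2.36
vertex 0.199 -1.995 -4.556
endloop
endfacet
facet normal -0.161 -0.805 -0.570
outer loop
vertex 2.153 -1.817 -5.36
vertex 0.888 -3.139 -3.135
vertex 0.199 -1.995 -4.556
endloop
endfacet
facet normal -0.922 -0.084 0.379
outer loop
vertex 0.199 -1.995 -4.556
vertex 1.107 -2.043 -2.36
vertex 0.418 -0.899 -3.781
endloop
endfacet
facet normal -0.353 0.586 -0.729
outer loop
vertex 0.418 -0.899 -3.781
vertex 2.153 -1.817 -5.36
vertex 0.199 -1.995 -4.556
endloop
endfacet
facet normal 0.353 -0.586 0.729
outer loop
vertex 0.888 -3.139 -3.135
vertex 3.061 -1.865 -3.164
vertex 1.107 -2.043 -2.36
endloop
endfacet
facet normal -0.161 -0.805 -0.570
outer loop
vertex 2.842 -2.961 -3.939
vertex 0.888 -3.139 -3.135
vertex 2.153 -1.817 -5.36
endloop
endfacet
facet normal 0.353 -0.586 0.729
outer loop
vertex 2.842 -2.961 -3.939
vertex 3.061 -1.865 -3.164
vertex 0.888 -3.139 -3.135
endloop
endfacet
facet normal 0.161 0.805 0.570
outer loop
vertex 1.107 -2.043 -2.36
vertex 3.061 -1.865 -3.164
vertex 0.418 -0.899 -3.781
endloop
endfacet
facet normal -0.353 0.586 -0.729
outer loop
vertex 2.372 -0.721 -4.585
vertex 2.153 -1.817 -5.36
vertex 0.418 -0.899 -3.781
endloop
endfacet
facet normal 0.161 0.805 0.570
outer loop
vertex 0.418 -0.899 -3.781
vertex 3.061 -1.865 -3.164
vertex 2.372 -0.721 -4.585
endloop
endfacet
facet normal 0.922 0.084 -0.379
outer loop
vertex 2.372 -0.721 -4.585
vertex 2.842 -2.961 -3.939
vertex 2.153 -1.817 -5.36
endloop
endfacet
facet normal 0.922 0.084 -0.379
outer loop
vertex 3.061 -1.865 -3.164
vertex 2.842 -2.961 -3.939
vertex 2.372 -0.721 -4.585
endloop
endfacet

endsolid


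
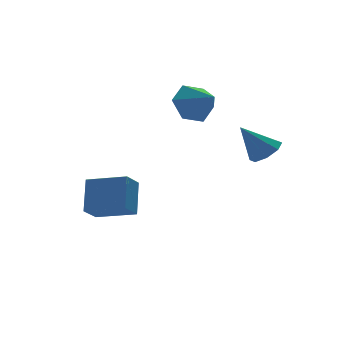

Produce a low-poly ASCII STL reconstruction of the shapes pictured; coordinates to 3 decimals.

solid 
facet normal -0.191 0.856 -0.481
outer loop
vertex 3.277 4.589 2.871
vertex 2.539 4.119 2.327
vertex 2.309 4.571 3.223
endloop
endfacet
facet normal 0.342 -0.002 0.940
outer loop
vertex 3.277 4.589 2.871
vertex 2.309 4.571 3.223
vertex 2.821 2.861 3.033
endloop
endfacet
facet normal -0.192 0.856 -0.481
outer loop
vertex 2.309 4.571 3.223
vertex 2.539 4.119 2.327
vertex 1.572 4.1 2.679
endloop
endfacet
facet normal -0.475 -0.236 0.848
outer loop
vertex 2.309 4.571 3.223
vertex 1.572 4.1 2.679
vertex 2.821 2.861 3.033
endloop
endfacet
facet normal -0.191 0.856 -0.480
outer loop
vertex 1.572 4.1 2.679
vertex 2.539 4.119 2.327
vertex 1.802 3.649 1.782
endloop
endfacet
facet normal -0.718 -0.678 0.157
outer loop
vertex 1.572 4.1 2.679
vertex 1.802 3.649 1.782
vertex 2.821 2.861 3.033
endloop
endfacet
facet normal -0.191 0.856 -0.480
outer loop
vertex 1.802 3.649 1.782
vertex 2.539 4.119 2.327
vertex 2.77 3.667 1.43
endloop
endfacet
facet normal -0.144 -0.886 -0.441
outer loop
vertex 1.802 3.649 1.782
vertex 2.77 3.667 1.43
vertex 2.821 2.861 3.033
endloop
endfacet
facet normal -0.192 0.856 -0.481
outer loop
vertex 2.77 3.667 1.43
vertex 2.539 4.119 2.327
vertex 3.507 4.138 1.975
endloop
endfacet
facet normal 0.674 -0.651 -0.349
outer loop
vertex 2.77 3.667 1.43
vertex 3.507 4.138 1.975
vertex 2.821 2.861 3.033
endloop
endfacet
facet normal -0.191 0.856 -0.480
outer loop
vertex 3.507 4.138 1.975
vertex 2.539 4.119 2.327
vertex 3.277 4.589 2.871
endloop
endfacet
facet normal 0.916 -0.210 0.341
outer loop
vertex 3.507 4.138 1.975
vertex 3.277 4.589 2.871
vertex 2.821 2.861 3.033
endloop
endfacet
facet normal 0.558 -0.249 -0.792
outer loop
vertex 3.408 -0.92 1.816
vertex 2.789 -1.181 1.462
vertex 3.143 -0.51 1.5
endloop
endfacet
facet normal 0.414 0.708 0.572
outer loop
vertex 3.408 -0.92 1.816
vertex 3.143 -0.51 1.5
vertex 1.891 -0.779 2.738
endloop
endfacet
facet normal 0.557 -0.249 -0.792
outer loop
vertex 3.143 -0.51 1.5
vertex 2.789 -1.181 1.462
vertex 2.67 -0.493 1.162
endloop
endfacet
facet normal -0.068 0.987 0.145
outer loop
vertex 3.143 -0.51 1.5
vertex 2.67 -0.493 1.162
vertex 1.891 -0.779 2.738
endloop
endfacet
facet normal 0.556 -0.249 -0.793
outer loop
vertex 2.67 -0.493 1.162
vertex 2.789 -1.181 1.462
vertex 2.266 -0.879 1.0
endloop
endfacet
facet normal -0.640 0.746 -0.181
outer loop
vertex 2.67 -0.493 1.162
vertex 2.266 -0.879 1.0
vertex 1.891 -0.779 2.738
endloop
endfacet
facet normal 0.556 -0.249 -0.793
outer loop
vertex 2.266 -0.879 1.0
vertex 2.789 -1.181 1.462
vertex 2.169 -1.442 1.109
endloop
endfacet
facet normal -0.968 0.125 -0.216
outer loop
vertex 2.266 -0.879 1.0
vertex 2.169 -1.442 1.109
vertex 1.891 -0.779 2.738
endloop
endfacet
facet normal 0.557 -0.251 -0.792
outer loop
vertex 2.169 -1.442 1.109
vertex 2.789 -1.181 1.462
vertex 2.434 -1.852 1.425
endloop
endfacet
facet normal -0.859 -0.509 0.060
outer loop
vertex 2.169 -1.442 1.109
vertex 2.434 -1.852 1.425
vertex 1.891 -0.779 2.738
endloop
endfacet
facet normal 0.557 -0.251 -0.792
outer loop
vertex 2.434 -1.852 1.425
vertex 2.789 -1.181 1.462
vertex 2.907 -1.869 1.763
endloop
endfacet
facet normal -0.377 -0.787 0.488
outer loop
vertex 2.434 -1.852 1.425
vertex 2.907 -1.869 1.763
vertex 1.891 -0.779 2.738
endloop
endfacet
facet normal 0.557 -0.251 -0.792
outer loop
vertex 2.907 -1.869 1.763
vertex 2.789 -1.181 1.462
vertex 3.311 -1.483 1.925
endloop
endfacet
facet normal 0.195 -0.546 0.814
outer loop
vertex 2.907 -1.869 1.763
vertex 3.311 -1.483 1.925
vertex 1.891 -0.779 2.738
endloop
endfacet
facet normal 0.558 -0.249 -0.792
outer loop
vertex 3.311 -1.483 1.925
vertex 2.789 -1.181 1.462
vertex 3.408 -0.92 1.816
endloop
endfacet
facet normal 0.523 0.074 0.849
outer loop
vertex 3.311 -1.483 1.925
vertex 3.408 -0.92 1.816
vertex 1.891 -0.779 2.738
endloop
endfacet
facet normal -0.672 -0.433 0.601
outer loop
vertex -1.184 2.618 -0.481
vertex -2.36 3.876 -0.889
vertex -1.725 1.703 -1.744
endloop
endfacet
facet normal 0.665 -0.711 0.230
outer loop
vertex -0.98 2.184 -2.411
vertex -1.184 2.618 -0.481
vertex -1.725 1.703 -1.744
endloop
endfacet
facet normal -0.672 -0.433 0.601
outer loop
vertex -1.725 1.703 -1.744
vertex -2.36 3.876 -0.889
vertex -2.901 2.962 -2.151
endloop
endfacet
facet normal -0.328 -0.554 -0.765
outer loop
vertex -2.901 2.962 -2.151
vertex -0.98 2.184 -2.411
vertex -1.725 1.703 -1.744
endloop
endfacet
facet normal 0.327 0.554 0.765
outer loop
vertex -1.184 2.618 -0.481
vertex -1.615 4.357 -1.556
vertex -2.36 3.876 -0.889
endloop
endfacet
facet normal 0.664 -0.711 0.230
outer loop
vertex -0.439 3.098 -1.149
vertex -1.184 2.618 -0.481
vertex -0.98 2.184 -2.411
endloop
endfacet
facet normal 0.329 0.554 0.765
outer loop
vertex -0.439 3.098 -1.149
vertex -1.615 4.357 -1.556
vertex -1.184 2.618 -0.481
endloop
endfacet
facet normal -0.665 0.711 -0.230
outer loop
vertex -2.36 3.876 -0.889
vertex -1.615 4.357 -1.556
vertex -2.901 2.962 -2.151
endloop
endfacet
facet normal -0.328 -0.555 -0.765
outer loop
vertex -2.156 3.442 -2.819
vertex -0.98 2.184 -2.411
vertex -2.901 2.962 -2.151
endloop
endfacet
facet normal -0.665 0.711 -0.230
outer loop
vertex -2.901 2.962 -2.151
vertex -1.615 4.357 -1.556
vertex -2.156 3.442 -2.819
endloop
endfacet
facet normal 0.672 0.433 -0.601
outer loop
vertex -2.156 3.442 -2.819
vertex -0.439 3.098 -1.149
vertex -0.98 2.184 -2.411
endloop
endfacet
facet normal 0.672 0.433 -0.601
outer loop
vertex -1.615 4.357 -1.556
vertex -0.439 3.098 -1.149
vertex -2.156 3.442 -2.819
endloop
endfacet

endsolid


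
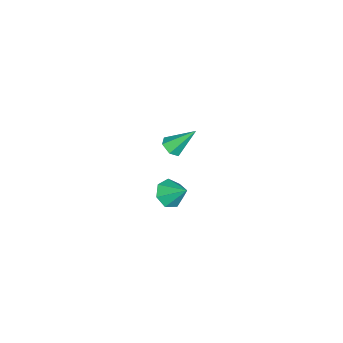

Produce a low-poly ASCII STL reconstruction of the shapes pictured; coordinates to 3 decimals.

solid 
facet normal -0.247 -0.712 -0.657
outer loop
vertex -3.539 -1.633 -5.165
vertex -3.894 -2.226 -4.388
vertex -4.41 -1.524 -4.955
endloop
endfacet
facet normal 0.042 0.947 -0.318
outer loop
vertex -3.539 -1.633 -5.165
vertex -4.41 -1.524 -4.955
vertex -3.466 -0.994 -3.252
endloop
endfacet
facet normal -0.248 -0.712 -0.657
outer loop
vertex -4.41 -1.524 -4.955
vertex -3.894 -2.226 -4.388
vertex -4.893 -1.943 -4.318
endloop
endfacet
facet normal -0.592 0.802 0.079
outer loop
vertex -4.41 -1.524 -4.955
vertex -4.893 -1.943 -4.318
vertex -3.466 -0.994 -3.252
endloop
endfacet
facet normal -0.248 -0.712 -0.657
outer loop
vertex -4.893 -1.943 -4.318
vertex -3.894 -2.226 -4.388
vertex -4.624 -2.575 -3.734
endloop
endfacet
facet normal -0.692 0.308 0.652
outer loop
vertex -4.893 -1.943 -4.318
vertex -4.624 -2.575 -3.734
vertex -3.466 -0.994 -3.252
endloop
endfacet
facet normal -0.248 -0.712 -0.657
outer loop
vertex -4.624 -2.575 -3.734
vertex -3.894 -2.226 -4.388
vertex -3.805 -2.945 -3.642
endloop
endfacet
facet normal -0.182 -0.162 0.970
outer loop
vertex -4.624 -2.575 -3.734
vertex -3.805 -2.945 -3.642
vertex -3.466 -0.994 -3.252
endloop
endfacet
facet normal -0.248 -0.712 -0.657
outer loop
vertex -3.805 -2.945 -3.642
vertex -3.894 -2.226 -4.388
vertex -3.054 -2.773 -4.112
endloop
endfacet
facet normal 0.554 -0.255 0.792
outer loop
vertex -3.805 -2.945 -3.642
vertex -3.054 -2.773 -4.112
vertex -3.466 -0.994 -3.252
endloop
endfacet
facet normal -0.249 -0.713 -0.656
outer loop
vertex -3.054 -2.773 -4.112
vertex -3.894 -2.226 -4.388
vertex -2.936 -2.19 -4.79
endloop
endfacet
facet normal 0.962 0.100 0.254
outer loop
vertex -3.054 -2.773 -4.112
vertex -2.936 -2.19 -4.79
vertex -3.466 -0.994 -3.252
endloop
endfacet
facet normal -0.249 -0.712 -0.657
outer loop
vertex -2.936 -2.19 -4.79
vertex -3.894 -2.226 -4.388
vertex -3.539 -1.633 -5.165
endloop
endfacet
facet normal 0.735 0.634 -0.240
outer loop
vertex -2.936 -2.19 -4.79
vertex -3.539 -1.633 -5.165
vertex -3.466 -0.994 -3.252
endloop
endfacet
facet normal 0.231 -0.651 -0.723
outer loop
vertex -0.753 -1.571 3.577
vertex -1.148 -1.174 3.093
vertex -0.429 -1.029 3.192
endloop
endfacet
facet normal 0.758 0.011 0.652
outer loop
vertex -0.753 -1.571 3.577
vertex -0.429 -1.029 3.192
vertex -1.612 0.134 4.547
endloop
endfacet
facet normal 0.231 -0.651 -0.723
outer loop
vertex -0.429 -1.029 3.192
vertex -1.148 -1.174 3.093
vertex -0.824 -0.632 2.708
endloop
endfacet
facet normal 0.705 0.709 0.007
outer loop
vertex -0.429 -1.029 3.192
vertex -0.824 -0.632 2.708
vertex -1.612 0.134 4.547
endloop
endfacet
facet normal 0.230 -0.651 -0.723
outer loop
vertex -0.824 -0.632 2.708
vertex -1.148 -1.174 3.093
vertex -1.543 -0.777 2.61
endloop
endfacet
facet normal -0.123 0.896 -0.426
outer loop
vertex -0.824 -0.632 2.708
vertex -1.543 -0.777 2.61
vertex -1.612 0.134 4.547
endloop
endfacet
facet normal 0.231 -0.651 -0.723
outer loop
vertex -1.543 -0.777 2.61
vertex -1.148 -1.174 3.093
vertex -1.867 -1.32 2.995
endloop
endfacet
facet normal -0.898 0.385 -0.213
outer loop
vertex -1.543 -0.777 2.61
vertex -1.867 -1.32 2.995
vertex -1.612 0.134 4.547
endloop
endfacet
facet normal 0.231 -0.651 -0.723
outer loop
vertex -1.867 -1.32 2.995
vertex -1.148 -1.174 3.093
vertex -1.472 -1.717 3.478
endloop
endfacet
facet normal -0.845 -0.314 0.433
outer loop
vertex -1.867 -1.32 2.995
vertex -1.472 -1.717 3.478
vertex -1.612 0.134 4.547
endloop
endfacet
facet normal 0.232 -0.651 -0.723
outer loop
vertex -1.472 -1.717 3.478
vertex -1.148 -1.174 3.093
vertex -0.753 -1.571 3.577
endloop
endfacet
facet normal -0.017 -0.501 0.865
outer loop
vertex -1.472 -1.717 3.478
vertex -0.753 -1.571 3.577
vertex -1.612 0.134 4.547
endloop
endfacet

endsolid


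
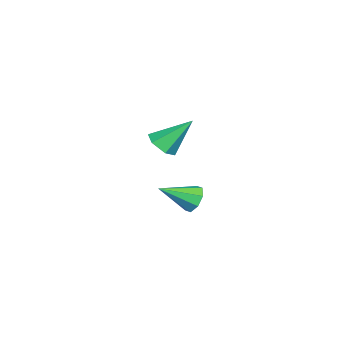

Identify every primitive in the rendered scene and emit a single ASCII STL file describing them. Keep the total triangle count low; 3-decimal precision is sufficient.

solid 
facet normal 0.200 -0.653 -0.730
outer loop
vertex 1.708 1.988 1.163
vertex 1.095 1.688 1.264
vertex 1.155 2.208 0.815
endloop
endfacet
facet normal 0.462 0.867 -0.186
outer loop
vertex 1.708 1.988 1.163
vertex 1.155 2.208 0.815
vertex 0.765 2.772 2.476
endloop
endfacet
facet normal 0.200 -0.653 -0.730
outer loop
vertex 1.155 2.208 0.815
vertex 1.095 1.688 1.264
vertex 0.542 1.908 0.916
endloop
endfacet
facet normal -0.456 0.804 -0.380
outer loop
vertex 1.155 2.208 0.815
vertex 0.542 1.908 0.916
vertex 0.765 2.772 2.476
endloop
endfacet
facet normal 0.200 -0.653 -0.730
outer loop
vertex 0.542 1.908 0.916
vertex 1.095 1.688 1.264
vertex 0.482 1.388 1.365
endloop
endfacet
facet normal -0.986 0.159 0.053
outer loop
vertex 0.542 1.908 0.916
vertex 0.482 1.388 1.365
vertex 0.765 2.772 2.476
endloop
endfacet
facet normal 0.199 -0.653 -0.731
outer loop
vertex 0.482 1.388 1.365
vertex 1.095 1.688 1.264
vertex 1.036 1.167 1.713
endloop
endfacet
facet normal -0.597 -0.424 0.681
outer loop
vertex 0.482 1.388 1.365
vertex 1.036 1.167 1.713
vertex 0.765 2.772 2.476
endloop
endfacet
facet normal 0.199 -0.653 -0.731
outer loop
vertex 1.036 1.167 1.713
vertex 1.095 1.688 1.264
vertex 1.649 1.467 1.612
endloop
endfacet
facet normal 0.321 -0.362 0.875
outer loop
vertex 1.036 1.167 1.713
vertex 1.649 1.467 1.612
vertex 0.765 2.772 2.476
endloop
endfacet
facet normal 0.199 -0.653 -0.731
outer loop
vertex 1.649 1.467 1.612
vertex 1.095 1.688 1.264
vertex 1.708 1.988 1.163
endloop
endfacet
facet normal 0.851 0.284 0.442
outer loop
vertex 1.649 1.467 1.612
vertex 1.708 1.988 1.163
vertex 0.765 2.772 2.476
endloop
endfacet
facet normal -0.420 0.769 -0.482
outer loop
vertex -1.64 2.134 -3.683
vertex -2.161 2.133 -3.23
vertex -1.547 2.446 -3.266
endloop
endfacet
facet normal 0.982 -0.052 -0.180
outer loop
vertex -1.64 2.134 -3.683
vertex -1.547 2.446 -3.266
vertex -1.479 0.887 -2.45
endloop
endfacet
facet normal -0.420 0.769 -0.482
outer loop
vertex -1.547 2.446 -3.266
vertex -2.161 2.133 -3.23
vertex -1.814 2.574 -2.829
endloop
endfacet
facet normal 0.855 0.269 0.443
outer loop
vertex -1.547 2.446 -3.266
vertex -1.814 2.574 -2.829
vertex -1.479 0.887 -2.45
endloop
endfacet
facet normal -0.420 0.769 -0.482
outer loop
vertex -1.814 2.574 -2.829
vertex -2.161 2.133 -3.23
vertex -2.284 2.444 -2.627
endloop
endfacet
facet normal 0.317 0.267 0.910
outer loop
vertex -1.814 2.574 -2.829
vertex -2.284 2.444 -2.627
vertex -1.479 0.887 -2.45
endloop
endfacet
facet normal -0.421 0.768 -0.482
outer loop
vertex -2.284 2.444 -2.627
vertex -2.161 2.133 -3.23
vertex -2.682 2.131 -2.778
endloop
endfacet
facet normal -0.316 -0.056 0.947
outer loop
vertex -2.284 2.444 -2.627
vertex -2.682 2.131 -2.778
vertex -1.479 0.887 -2.45
endloop
endfacet
facet normal -0.421 0.769 -0.482
outer loop
vertex -2.682 2.131 -2.778
vertex -2.161 2.133 -3.23
vertex -2.774 1.82 -3.194
endloop
endfacet
facet normal -0.674 -0.512 0.532
outer loop
vertex -2.682 2.131 -2.778
vertex -2.774 1.82 -3.194
vertex -1.479 0.887 -2.45
endloop
endfacet
facet normal -0.421 0.769 -0.481
outer loop
vertex -2.774 1.82 -3.194
vertex -2.161 2.133 -3.23
vertex -2.508 1.692 -3.631
endloop
endfacet
facet normal -0.548 -0.832 -0.090
outer loop
vertex -2.774 1.82 -3.194
vertex -2.508 1.692 -3.631
vertex -1.479 0.887 -2.45
endloop
endfacet
facet normal -0.421 0.769 -0.482
outer loop
vertex -2.508 1.692 -3.631
vertex -2.161 2.133 -3.23
vertex -2.038 1.822 -3.834
endloop
endfacet
facet normal -0.011 -0.831 -0.557
outer loop
vertex -2.508 1.692 -3.631
vertex -2.038 1.822 -3.834
vertex -1.479 0.887 -2.45
endloop
endfacet
facet normal -0.420 0.769 -0.482
outer loop
vertex -2.038 1.822 -3.834
vertex -2.161 2.133 -3.23
vertex -1.64 2.134 -3.683
endloop
endfacet
facet normal 0.623 -0.508 -0.595
outer loop
vertex -2.038 1.822 -3.834
vertex -1.64 2.134 -3.683
vertex -1.479 0.887 -2.45
endloop
endfacet

endsolid


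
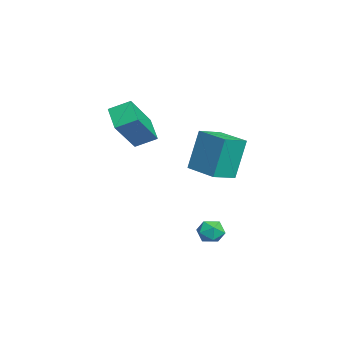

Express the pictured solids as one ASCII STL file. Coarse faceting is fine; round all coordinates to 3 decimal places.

solid 
facet normal -0.780 -0.624 0.033
outer loop
vertex 0.314 0.021 4.22
vertex -0.441 0.947 3.889
vertex 0.61 -0.456 2.206
endloop
endfacet
facet normal 0.609 -0.747 0.266
outer loop
vertex 1.921 0.593 2.151
vertex 0.314 0.021 4.22
vertex 0.61 -0.456 2.206
endloop
endfacet
facet normal -0.780 -0.624 0.033
outer loop
vertex 0.61 -0.456 2.206
vertex -0.441 0.947 3.889
vertex -0.145 0.47 1.876
endloop
endfacet
facet normal 0.142 -0.228 -0.963
outer loop
vertex -0.145 0.47 1.876
vertex 1.921 0.593 2.151
vertex 0.61 -0.456 2.206
endloop
endfacet
facet normal -0.142 0.228 0.963
outer loop
vertex 0.314 0.021 4.22
vertex 0.87 1.996 3.834
vertex -0.441 0.947 3.889
endloop
endfacet
facet normal 0.609 -0.747 0.267
outer loop
vertex 1.625 1.07 4.164
vertex 0.314 0.021 4.22
vertex 1.921 0.593 2.151
endloop
endfacet
facet normal -0.141 0.228 0.963
outer loop
vertex 1.625 1.07 4.164
vertex 0.87 1.996 3.834
vertex 0.314 0.021 4.22
endloop
endfacet
facet normal -0.609 0.747 -0.267
outer loop
vertex -0.441 0.947 3.889
vertex 0.87 1.996 3.834
vertex -0.145 0.47 1.876
endloop
endfacet
facet normal 0.142 -0.229 -0.963
outer loop
vertex 1.166 1.519 1.82
vertex 1.921 0.593 2.151
vertex -0.145 0.47 1.876
endloop
endfacet
facet normal -0.609 0.747 -0.266
outer loop
vertex -0.145 0.47 1.876
vertex 0.87 1.996 3.834
vertex 1.166 1.519 1.82
endloop
endfacet
facet normal 0.780 0.624 -0.033
outer loop
vertex 1.166 1.519 1.82
vertex 1.625 1.07 4.164
vertex 1.921 0.593 2.151
endloop
endfacet
facet normal 0.780 0.624 -0.033
outer loop
vertex 0.87 1.996 3.834
vertex 1.625 1.07 4.164
vertex 1.166 1.519 1.82
endloop
endfacet
facet normal 0.207 0.117 0.971
outer loop
vertex 2.972 0.835 0.022
vertex 3.087 0.185 0.076
vertex 3.582 0.597 -0.079
endloop
endfacet
facet normal 0.375 0.705 0.602
outer loop
vertex 2.972 0.835 0.022
vertex 3.582 0.597 -0.079
vertex 3.339 1.067 -0.478
endloop
endfacet
facet normal -0.216 0.937 0.276
outer loop
vertex 2.972 0.835 0.022
vertex 3.339 1.067 -0.478
vertex 2.695 0.945 -0.569
endloop
endfacet
facet normal -0.749 0.492 0.443
outer loop
vertex 2.972 0.835 0.022
vertex 2.695 0.945 -0.569
vertex 2.539 0.4 -0.227
endloop
endfacet
facet normal -0.488 -0.014 0.873
outer loop
vertex 2.972 0.835 0.022
vertex 2.539 0.4 -0.227
vertex 3.087 0.185 0.076
endloop
endfacet
facet normal 0.847 0.522 0.099
outer loop
vertex 3.339 1.067 -0.478
vertex 3.582 0.597 -0.079
vertex 3.681 0.56 -0.733
endloop
endfacet
facet normal 0.575 -0.429 0.696
outer loop
vertex 3.582 0.597 -0.079
vertex 3.087 0.185 0.076
vertex 3.525 0.015 -0.391
endloop
endfacet
facet normal -0.549 -0.640 0.538
outer loop
vertex 3.087 0.185 0.076
vertex 2.539 0.4 -0.227
vertex 2.881 -0.107 -0.482
endloop
endfacet
facet normal -0.971 0.179 -0.157
outer loop
vertex 2.539 0.4 -0.227
vertex 2.695 0.945 -0.569
vertex 2.638 0.363 -0.881
endloop
endfacet
facet normal -0.109 0.897 -0.429
outer loop
vertex 2.695 0.945 -0.569
vertex 3.339 1.067 -0.478
vertex 3.133 0.775 -1.036
endloop
endfacet
facet normal 0.749 -0.492 -0.443
outer loop
vertex 3.248 0.125 -0.982
vertex 3.681 0.56 -0.733
vertex 3.525 0.015 -0.391
endloop
endfacet
facet normal 0.216 -0.937 -0.276
outer loop
vertex 3.248 0.125 -0.982
vertex 3.525 0.015 -0.391
vertex 2.881 -0.107 -0.482
endloop
endfacet
facet normal -0.375 -0.705 -0.602
outer loop
vertex 3.248 0.125 -0.982
vertex 2.881 -0.107 -0.482
vertex 2.638 0.363 -0.881
endloop
endfacet
facet normal -0.207 -0.117 -0.971
outer loop
vertex 3.248 0.125 -0.982
vertex 2.638 0.363 -0.881
vertex 3.133 0.775 -1.036
endloop
endfacet
facet normal 0.488 0.014 -0.873
outer loop
vertex 3.248 0.125 -0.982
vertex 3.133 0.775 -1.036
vertex 3.681 0.56 -0.733
endloop
endfacet
facet normal 0.971 -0.179 0.157
outer loop
vertex 3.525 0.015 -0.391
vertex 3.681 0.56 -0.733
vertex 3.582 0.597 -0.079
endloop
endfacet
facet normal 0.109 -0.897 0.429
outer loop
vertex 2.881 -0.107 -0.482
vertex 3.525 0.015 -0.391
vertex 3.087 0.185 0.076
endloop
endfacet
facet normal -0.847 -0.522 -0.099
outer loop
vertex 2.638 0.363 -0.881
vertex 2.881 -0.107 -0.482
vertex 2.539 0.4 -0.227
endloop
endfacet
facet normal -0.575 0.429 -0.696
outer loop
vertex 3.133 0.775 -1.036
vertex 2.638 0.363 -0.881
vertex 2.695 0.945 -0.569
endloop
endfacet
facet normal 0.549 0.640 -0.538
outer loop
vertex 3.681 0.56 -0.733
vertex 3.133 0.775 -1.036
vertex 3.339 1.067 -0.478
endloop
endfacet
facet normal -0.595 0.378 -0.709
outer loop
vertex -3.333 -2.054 3.673
vertex -2.234 -1.731 2.922
vertex -3.378 -3.048 3.18
endloop
endfacet
facet normal -0.802 -0.236 0.548
outer loop
vertex -2.086 -3.869 4.718
vertex -3.333 -2.054 3.673
vertex -3.378 -3.048 3.18
endloop
endfacet
facet normal -0.595 0.378 -0.709
outer loop
vertex -3.378 -3.048 3.18
vertex -2.234 -1.731 2.922
vertex -2.278 -2.725 2.429
endloop
endfacet
facet normal -0.040 -0.895 -0.444
outer loop
vertex -2.278 -2.725 2.429
vertex -2.086 -3.869 4.718
vertex -3.378 -3.048 3.18
endloop
endfacet
facet normal 0.040 0.895 0.444
outer loop
vertex -3.333 -2.054 3.673
vertex -0.942 -2.552 4.46
vertex -2.234 -1.731 2.922
endloop
endfacet
facet normal -0.803 -0.236 0.548
outer loop
vertex -2.042 -2.875 5.211
vertex -3.333 -2.054 3.673
vertex -2.086 -3.869 4.718
endloop
endfacet
facet normal 0.040 0.895 0.444
outer loop
vertex -2.042 -2.875 5.211
vertex -0.942 -2.552 4.46
vertex -3.333 -2.054 3.673
endloop
endfacet
facet normal 0.802 0.236 -0.548
outer loop
vertex -2.234 -1.731 2.922
vertex -0.942 -2.552 4.46
vertex -2.278 -2.725 2.429
endloop
endfacet
facet normal -0.040 -0.895 -0.444
outer loop
vertex -0.987 -3.546 3.967
vertex -2.086 -3.869 4.718
vertex -2.278 -2.725 2.429
endloop
endfacet
facet normal 0.803 0.235 -0.548
outer loop
vertex -2.278 -2.725 2.429
vertex -0.942 -2.552 4.46
vertex -0.987 -3.546 3.967
endloop
endfacet
facet normal 0.596 -0.378 0.709
outer loop
vertex -0.987 -3.546 3.967
vertex -2.042 -2.875 5.211
vertex -2.086 -3.869 4.718
endloop
endfacet
facet normal 0.595 -0.379 0.709
outer loop
vertex -0.942 -2.552 4.46
vertex -2.042 -2.875 5.211
vertex -0.987 -3.546 3.967
endloop
endfacet

endsolid


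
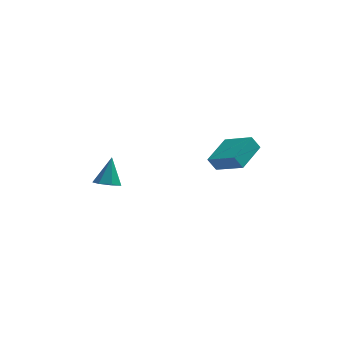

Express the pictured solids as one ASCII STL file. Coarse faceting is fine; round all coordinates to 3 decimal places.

solid 
facet normal -0.159 -0.518 -0.841
outer loop
vertex -2.941 3.253 -4.291
vertex -3.652 2.979 -3.988
vertex -3.511 3.655 -4.431
endloop
endfacet
facet normal 0.594 0.792 -0.144
outer loop
vertex -2.941 3.253 -4.291
vertex -3.511 3.655 -4.431
vertex -3.368 3.901 -2.492
endloop
endfacet
facet normal -0.159 -0.518 -0.841
outer loop
vertex -3.511 3.655 -4.431
vertex -3.652 2.979 -3.988
vertex -4.188 3.548 -4.237
endloop
endfacet
facet normal -0.186 0.976 -0.110
outer loop
vertex -3.511 3.655 -4.431
vertex -4.188 3.548 -4.237
vertex -3.368 3.901 -2.492
endloop
endfacet
facet normal -0.159 -0.517 -0.841
outer loop
vertex -4.188 3.548 -4.237
vertex -3.652 2.979 -3.988
vertex -4.46 3.012 -3.856
endloop
endfacet
facet normal -0.780 0.574 0.250
outer loop
vertex -4.188 3.548 -4.237
vertex -4.46 3.012 -3.856
vertex -3.368 3.901 -2.492
endloop
endfacet
facet normal -0.158 -0.518 -0.840
outer loop
vertex -4.46 3.012 -3.856
vertex -3.652 2.979 -3.988
vertex -4.124 2.452 -3.574
endloop
endfacet
facet normal -0.740 -0.110 0.664
outer loop
vertex -4.46 3.012 -3.856
vertex -4.124 2.452 -3.574
vertex -3.368 3.901 -2.492
endloop
endfacet
facet normal -0.159 -0.518 -0.840
outer loop
vertex -4.124 2.452 -3.574
vertex -3.652 2.979 -3.988
vertex -3.432 2.289 -3.604
endloop
endfacet
facet normal -0.097 -0.563 0.821
outer loop
vertex -4.124 2.452 -3.574
vertex -3.432 2.289 -3.604
vertex -3.368 3.901 -2.492
endloop
endfacet
facet normal -0.160 -0.518 -0.840
outer loop
vertex -3.432 2.289 -3.604
vertex -3.652 2.979 -3.988
vertex -2.905 2.645 -3.924
endloop
endfacet
facet normal 0.664 -0.442 0.603
outer loop
vertex -3.432 2.289 -3.604
vertex -2.905 2.645 -3.924
vertex -3.368 3.901 -2.492
endloop
endfacet
facet normal -0.159 -0.517 -0.841
outer loop
vertex -2.905 2.645 -3.924
vertex -3.652 2.979 -3.988
vertex -2.941 3.253 -4.291
endloop
endfacet
facet normal 0.972 0.162 0.172
outer loop
vertex -2.905 2.645 -3.924
vertex -2.941 3.253 -4.291
vertex -3.368 3.901 -2.492
endloop
endfacet
facet normal -0.520 0.106 0.848
outer loop
vertex 3.034 0.614 -0.353
vertex 4.091 2.202 0.097
vertex 1.702 1.772 -1.314
endloop
endfacet
facet normal -0.539 -0.810 -0.230
outer loop
vertex 2.169 1.678 -2.077
vertex 3.034 0.614 -0.353
vertex 1.702 1.772 -1.314
endloop
endfacet
facet normal -0.520 0.105 0.848
outer loop
vertex 1.702 1.772 -1.314
vertex 4.091 2.202 0.097
vertex 2.758 3.361 -0.864
endloop
endfacet
facet normal -0.664 0.576 -0.477
outer loop
vertex 2.758 3.361 -0.864
vertex 2.169 1.678 -2.077
vertex 1.702 1.772 -1.314
endloop
endfacet
facet normal 0.663 -0.577 0.477
outer loop
vertex 3.034 0.614 -0.353
vertex 4.558 2.108 -0.666
vertex 4.091 2.202 0.097
endloop
endfacet
facet normal -0.539 -0.810 -0.230
outer loop
vertex 3.502 0.519 -1.116
vertex 3.034 0.614 -0.353
vertex 2.169 1.678 -2.077
endloop
endfacet
facet normal 0.663 -0.576 0.478
outer loop
vertex 3.502 0.519 -1.116
vertex 4.558 2.108 -0.666
vertex 3.034 0.614 -0.353
endloop
endfacet
facet normal 0.539 0.810 0.230
outer loop
vertex 4.091 2.202 0.097
vertex 4.558 2.108 -0.666
vertex 2.758 3.361 -0.864
endloop
endfacet
facet normal -0.663 0.577 -0.478
outer loop
vertex 3.226 3.266 -1.627
vertex 2.169 1.678 -2.077
vertex 2.758 3.361 -0.864
endloop
endfacet
facet normal 0.539 0.810 0.230
outer loop
vertex 2.758 3.361 -0.864
vertex 4.558 2.108 -0.666
vertex 3.226 3.266 -1.627
endloop
endfacet
facet normal 0.520 -0.106 -0.848
outer loop
vertex 3.226 3.266 -1.627
vertex 3.502 0.519 -1.116
vertex 2.169 1.678 -2.077
endloop
endfacet
facet normal 0.520 -0.105 -0.848
outer loop
vertex 4.558 2.108 -0.666
vertex 3.502 0.519 -1.116
vertex 3.226 3.266 -1.627
endloop
endfacet

endsolid


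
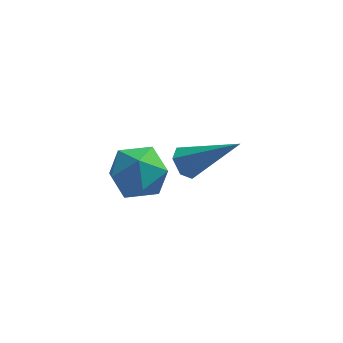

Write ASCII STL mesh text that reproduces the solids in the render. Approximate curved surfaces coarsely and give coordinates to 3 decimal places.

solid 
facet normal -0.801 0.065 -0.595
outer loop
vertex -0.994 -0.272 -2.567
vertex -1.27 0.1 -2.155
vertex -0.917 0.342 -2.604
endloop
endfacet
facet normal 0.760 -0.134 -0.636
outer loop
vertex -0.994 -0.272 -2.567
vertex -0.917 0.342 -2.604
vertex 0.47 -0.04 -0.865
endloop
endfacet
facet normal -0.801 0.065 -0.595
outer loop
vertex -0.917 0.342 -2.604
vertex -1.27 0.1 -2.155
vertex -1.193 0.714 -2.192
endloop
endfacet
facet normal 0.580 0.759 -0.296
outer loop
vertex -0.917 0.342 -2.604
vertex -1.193 0.714 -2.192
vertex 0.47 -0.04 -0.865
endloop
endfacet
facet normal -0.802 0.065 -0.594
outer loop
vertex -1.193 0.714 -2.192
vertex -1.27 0.1 -2.155
vertex -1.545 0.473 -1.743
endloop
endfacet
facet normal 0.014 0.877 0.481
outer loop
vertex -1.193 0.714 -2.192
vertex -1.545 0.473 -1.743
vertex 0.47 -0.04 -0.865
endloop
endfacet
facet normal -0.802 0.065 -0.594
outer loop
vertex -1.545 0.473 -1.743
vertex -1.27 0.1 -2.155
vertex -1.622 -0.141 -1.706
endloop
endfacet
facet normal -0.375 0.103 0.921
outer loop
vertex -1.545 0.473 -1.743
vertex -1.622 -0.141 -1.706
vertex 0.47 -0.04 -0.865
endloop
endfacet
facet normal -0.802 0.065 -0.594
outer loop
vertex -1.622 -0.141 -1.706
vertex -1.27 0.1 -2.155
vertex -1.347 -0.514 -2.118
endloop
endfacet
facet normal -0.196 -0.789 0.583
outer loop
vertex -1.622 -0.141 -1.706
vertex -1.347 -0.514 -2.118
vertex 0.47 -0.04 -0.865
endloop
endfacet
facet normal -0.801 0.065 -0.595
outer loop
vertex -1.347 -0.514 -2.118
vertex -1.27 0.1 -2.155
vertex -0.994 -0.272 -2.567
endloop
endfacet
facet normal 0.372 -0.907 -0.196
outer loop
vertex -1.347 -0.514 -2.118
vertex -0.994 -0.272 -2.567
vertex 0.47 -0.04 -0.865
endloop
endfacet
facet normal -0.560 -0.245 0.792
outer loop
vertex -2.947 -3.03 1.432
vertex -3.028 -3.973 1.083
vertex -2.266 -3.726 1.698
endloop
endfacet
facet normal -0.095 0.273 0.957
outer loop
vertex -2.947 -3.03 1.432
vertex -2.266 -3.726 1.698
vertex -1.966 -2.792 1.462
endloop
endfacet
facet normal -0.216 0.825 0.523
outer loop
vertex -2.947 -3.03 1.432
vertex -1.966 -2.792 1.462
vertex -2.542 -2.461 0.702
endloop
endfacet
facet normal -0.755 0.650 0.088
outer loop
vertex -2.947 -3.03 1.432
vertex -2.542 -2.461 0.702
vertex -3.199 -3.192 0.468
endloop
endfacet
facet normal -0.967 -0.011 0.255
outer loop
vertex -2.947 -3.03 1.432
vertex -3.199 -3.192 0.468
vertex -3.028 -3.973 1.083
endloop
endfacet
facet normal 0.562 0.028 0.826
outer loop
vertex -1.966 -2.792 1.462
vertex -2.266 -3.726 1.698
vertex -1.441 -3.588 1.132
endloop
endfacet
facet normal -0.189 -0.807 0.559
outer loop
vertex -2.266 -3.726 1.698
vertex -3.028 -3.973 1.083
vertex -2.098 -4.319 0.898
endloop
endfacet
facet normal -0.848 -0.430 -0.311
outer loop
vertex -3.028 -3.973 1.083
vertex -3.199 -3.192 0.468
vertex -2.674 -3.988 0.138
endloop
endfacet
facet normal -0.505 0.639 -0.580
outer loop
vertex -3.199 -3.192 0.468
vertex -2.542 -2.461 0.702
vertex -2.374 -3.054 -0.098
endloop
endfacet
facet normal 0.367 0.922 0.123
outer loop
vertex -2.542 -2.461 0.702
vertex -1.966 -2.792 1.462
vertex -1.612 -2.807 0.517
endloop
endfacet
facet normal 0.755 -0.650 -0.088
outer loop
vertex -1.693 -3.75 0.168
vertex -1.441 -3.588 1.132
vertex -2.098 -4.319 0.898
endloop
endfacet
facet normal 0.216 -0.825 -0.523
outer loop
vertex -1.693 -3.75 0.168
vertex -2.098 -4.319 0.898
vertex -2.674 -3.988 0.138
endloop
endfacet
facet normal 0.095 -0.273 -0.957
outer loop
vertex -1.693 -3.75 0.168
vertex -2.674 -3.988 0.138
vertex -2.374 -3.054 -0.098
endloop
endfacet
facet normal 0.560 0.245 -0.792
outer loop
vertex -1.693 -3.75 0.168
vertex -2.374 -3.054 -0.098
vertex -1.612 -2.807 0.517
endloop
endfacet
facet normal 0.967 0.011 -0.255
outer loop
vertex -1.693 -3.75 0.168
vertex -1.612 -2.807 0.517
vertex -1.441 -3.588 1.132
endloop
endfacet
facet normal 0.505 -0.639 0.580
outer loop
vertex -2.098 -4.319 0.898
vertex -1.441 -3.588 1.132
vertex -2.266 -3.726 1.698
endloop
endfacet
facet normal -0.367 -0.922 -0.123
outer loop
vertex -2.674 -3.988 0.138
vertex -2.098 -4.319 0.898
vertex -3.028 -3.973 1.083
endloop
endfacet
facet normal -0.562 -0.028 -0.826
outer loop
vertex -2.374 -3.054 -0.098
vertex -2.674 -3.988 0.138
vertex -3.199 -3.192 0.468
endloop
endfacet
facet normal 0.189 0.807 -0.559
outer loop
vertex -1.612 -2.807 0.517
vertex -2.374 -3.054 -0.098
vertex -2.542 -2.461 0.702
endloop
endfacet
facet normal 0.848 0.430 0.311
outer loop
vertex -1.441 -3.588 1.132
vertex -1.612 -2.807 0.517
vertex -1.966 -2.792 1.462
endloop
endfacet

endsolid


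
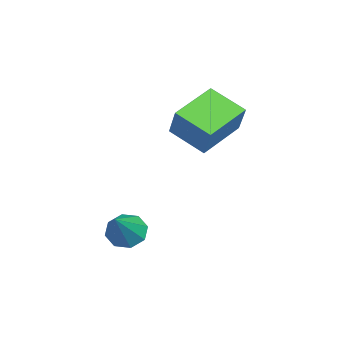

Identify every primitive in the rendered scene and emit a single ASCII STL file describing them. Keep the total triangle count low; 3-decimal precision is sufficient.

solid 
facet normal -0.494 -0.111 -0.863
outer loop
vertex -1.046 -0.636 0.062
vertex -0.226 0.398 -0.54
vertex 0.103 -1.841 -0.441
endloop
endfacet
facet normal -0.566 -0.713 0.415
outer loop
vertex 0.746 -1.698 0.68
vertex -1.046 -0.636 0.062
vertex 0.103 -1.841 -0.441
endloop
endfacet
facet normal -0.494 -0.111 -0.863
outer loop
vertex 0.103 -1.841 -0.441
vertex -0.226 0.398 -0.54
vertex 0.923 -0.808 -1.043
endloop
endfacet
facet normal 0.660 -0.693 -0.290
outer loop
vertex 0.923 -0.808 -1.043
vertex 0.746 -1.698 0.68
vertex 0.103 -1.841 -0.441
endloop
endfacet
facet normal -0.660 0.693 0.290
outer loop
vertex -1.046 -0.636 0.062
vertex 0.417 0.541 0.581
vertex -0.226 0.398 -0.54
endloop
endfacet
facet normal -0.566 -0.712 0.416
outer loop
vertex -0.403 -0.492 1.183
vertex -1.046 -0.636 0.062
vertex 0.746 -1.698 0.68
endloop
endfacet
facet normal -0.660 0.693 0.290
outer loop
vertex -0.403 -0.492 1.183
vertex 0.417 0.541 0.581
vertex -1.046 -0.636 0.062
endloop
endfacet
facet normal 0.566 0.712 -0.415
outer loop
vertex -0.226 0.398 -0.54
vertex 0.417 0.541 0.581
vertex 0.923 -0.808 -1.043
endloop
endfacet
facet normal 0.661 -0.693 -0.290
outer loop
vertex 1.566 -0.664 0.078
vertex 0.746 -1.698 0.68
vertex 0.923 -0.808 -1.043
endloop
endfacet
facet normal 0.565 0.713 -0.416
outer loop
vertex 0.923 -0.808 -1.043
vertex 0.417 0.541 0.581
vertex 1.566 -0.664 0.078
endloop
endfacet
facet normal 0.494 0.111 0.863
outer loop
vertex 1.566 -0.664 0.078
vertex -0.403 -0.492 1.183
vertex 0.746 -1.698 0.68
endloop
endfacet
facet normal 0.494 0.111 0.863
outer loop
vertex 0.417 0.541 0.581
vertex -0.403 -0.492 1.183
vertex 1.566 -0.664 0.078
endloop
endfacet
facet normal -0.685 0.216 -0.696
outer loop
vertex 3.252 -2.793 -3.505
vertex 2.886 -3.333 -3.313
vertex 2.908 -2.678 -3.131
endloop
endfacet
facet normal 0.515 0.829 0.219
outer loop
vertex 3.252 -2.793 -3.505
vertex 2.908 -2.678 -3.131
vertex 4.134 -3.727 -2.047
endloop
endfacet
facet normal -0.686 0.216 -0.695
outer loop
vertex 2.908 -2.678 -3.131
vertex 2.886 -3.333 -3.313
vertex 2.552 -2.947 -2.863
endloop
endfacet
facet normal -0.010 0.713 0.701
outer loop
vertex 2.908 -2.678 -3.131
vertex 2.552 -2.947 -2.863
vertex 4.134 -3.727 -2.047
endloop
endfacet
facet normal -0.686 0.216 -0.695
outer loop
vertex 2.552 -2.947 -2.863
vertex 2.886 -3.333 -3.313
vertex 2.392 -3.442 -2.859
endloop
endfacet
facet normal -0.400 0.137 0.906
outer loop
vertex 2.552 -2.947 -2.863
vertex 2.392 -3.442 -2.859
vertex 4.134 -3.727 -2.047
endloop
endfacet
facet normal -0.686 0.215 -0.695
outer loop
vertex 2.392 -3.442 -2.859
vertex 2.886 -3.333 -3.313
vertex 2.521 -3.874 -3.12
endloop
endfacet
facet normal -0.424 -0.558 0.714
outer loop
vertex 2.392 -3.442 -2.859
vertex 2.521 -3.874 -3.12
vertex 4.134 -3.727 -2.047
endloop
endfacet
facet normal -0.686 0.215 -0.695
outer loop
vertex 2.521 -3.874 -3.12
vertex 2.886 -3.333 -3.313
vertex 2.864 -3.988 -3.494
endloop
endfacet
facet normal -0.067 -0.970 0.234
outer loop
vertex 2.521 -3.874 -3.12
vertex 2.864 -3.988 -3.494
vertex 4.134 -3.727 -2.047
endloop
endfacet
facet normal -0.686 0.215 -0.695
outer loop
vertex 2.864 -3.988 -3.494
vertex 2.886 -3.333 -3.313
vertex 3.22 -3.719 -3.762
endloop
endfacet
facet normal 0.458 -0.854 -0.248
outer loop
vertex 2.864 -3.988 -3.494
vertex 3.22 -3.719 -3.762
vertex 4.134 -3.727 -2.047
endloop
endfacet
facet normal -0.685 0.217 -0.696
outer loop
vertex 3.22 -3.719 -3.762
vertex 2.886 -3.333 -3.313
vertex 3.381 -3.224 -3.766
endloop
endfacet
facet normal 0.847 -0.279 -0.453
outer loop
vertex 3.22 -3.719 -3.762
vertex 3.381 -3.224 -3.766
vertex 4.134 -3.727 -2.047
endloop
endfacet
facet normal -0.685 0.217 -0.696
outer loop
vertex 3.381 -3.224 -3.766
vertex 2.886 -3.333 -3.313
vertex 3.252 -2.793 -3.505
endloop
endfacet
facet normal 0.871 0.418 -0.259
outer loop
vertex 3.381 -3.224 -3.766
vertex 3.252 -2.793 -3.505
vertex 4.134 -3.727 -2.047
endloop
endfacet

endsolid


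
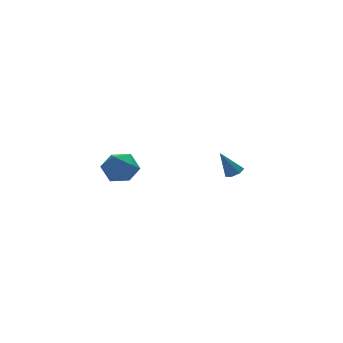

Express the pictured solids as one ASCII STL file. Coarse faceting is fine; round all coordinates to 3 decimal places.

solid 
facet normal 0.434 -0.221 -0.873
outer loop
vertex 3.129 2.868 0.33
vertex 2.672 2.666 0.154
vertex 2.849 3.164 0.116
endloop
endfacet
facet normal 0.499 0.766 0.406
outer loop
vertex 3.129 2.868 0.33
vertex 2.849 3.164 0.116
vertex 2.028 2.994 1.446
endloop
endfacet
facet normal 0.435 -0.221 -0.873
outer loop
vertex 2.849 3.164 0.116
vertex 2.672 2.666 0.154
vertex 2.436 3.085 -0.07
endloop
endfacet
facet normal -0.191 0.982 0.007
outer loop
vertex 2.849 3.164 0.116
vertex 2.436 3.085 -0.07
vertex 2.028 2.994 1.446
endloop
endfacet
facet normal 0.434 -0.222 -0.873
outer loop
vertex 2.436 3.085 -0.07
vertex 2.672 2.666 0.154
vertex 2.2 2.69 -0.087
endloop
endfacet
facet normal -0.838 0.509 -0.195
outer loop
vertex 2.436 3.085 -0.07
vertex 2.2 2.69 -0.087
vertex 2.028 2.994 1.446
endloop
endfacet
facet normal 0.434 -0.222 -0.873
outer loop
vertex 2.2 2.69 -0.087
vertex 2.672 2.666 0.154
vertex 2.319 2.278 0.077
endloop
endfacet
facet normal -0.954 -0.295 -0.049
outer loop
vertex 2.2 2.69 -0.087
vertex 2.319 2.278 0.077
vertex 2.028 2.994 1.446
endloop
endfacet
facet normal 0.434 -0.221 -0.873
outer loop
vertex 2.319 2.278 0.077
vertex 2.672 2.666 0.154
vertex 2.704 2.157 0.299
endloop
endfacet
facet normal -0.453 -0.826 0.336
outer loop
vertex 2.319 2.278 0.077
vertex 2.704 2.157 0.299
vertex 2.028 2.994 1.446
endloop
endfacet
facet normal 0.435 -0.221 -0.873
outer loop
vertex 2.704 2.157 0.299
vertex 2.672 2.666 0.154
vertex 3.064 2.42 0.412
endloop
endfacet
facet normal 0.289 -0.684 0.670
outer loop
vertex 2.704 2.157 0.299
vertex 3.064 2.42 0.412
vertex 2.028 2.994 1.446
endloop
endfacet
facet normal 0.435 -0.223 -0.873
outer loop
vertex 3.064 2.42 0.412
vertex 2.672 2.666 0.154
vertex 3.129 2.868 0.33
endloop
endfacet
facet normal 0.713 0.025 0.701
outer loop
vertex 3.064 2.42 0.412
vertex 3.129 2.868 0.33
vertex 2.028 2.994 1.446
endloop
endfacet
facet normal 0.207 -0.344 0.916
outer loop
vertex -3.359 1.292 3.264
vertex -4.299 1.052 3.386
vertex -3.675 0.404 3.002
endloop
endfacet
facet normal 0.769 -0.417 0.484
outer loop
vertex -3.359 1.292 3.264
vertex -3.675 0.404 3.002
vertex -3.05 0.89 2.427
endloop
endfacet
facet normal 0.944 0.231 0.238
outer loop
vertex -3.359 1.292 3.264
vertex -3.05 0.89 2.427
vertex -3.289 1.838 2.456
endloop
endfacet
facet normal 0.488 0.703 0.517
outer loop
vertex -3.359 1.292 3.264
vertex -3.289 1.838 2.456
vertex -4.06 1.938 3.048
endloop
endfacet
facet normal 0.033 0.349 0.937
outer loop
vertex -3.359 1.292 3.264
vertex -4.06 1.938 3.048
vertex -4.299 1.052 3.386
endloop
endfacet
facet normal 0.570 -0.818 -0.072
outer loop
vertex -3.05 0.89 2.427
vertex -3.675 0.404 3.002
vertex -3.8 0.402 2.032
endloop
endfacet
facet normal -0.341 -0.700 0.627
outer loop
vertex -3.675 0.404 3.002
vertex -4.299 1.052 3.386
vertex -4.571 0.502 2.624
endloop
endfacet
facet normal -0.622 0.420 0.661
outer loop
vertex -4.299 1.052 3.386
vertex -4.06 1.938 3.048
vertex -4.81 1.45 2.653
endloop
endfacet
facet normal 0.116 0.993 -0.017
outer loop
vertex -4.06 1.938 3.048
vertex -3.289 1.838 2.456
vertex -4.185 1.936 2.078
endloop
endfacet
facet normal 0.852 0.229 -0.470
outer loop
vertex -3.289 1.838 2.456
vertex -3.05 0.89 2.427
vertex -3.561 1.288 1.694
endloop
endfacet
facet normal -0.488 -0.703 -0.517
outer loop
vertex -4.501 1.048 1.816
vertex -3.8 0.402 2.032
vertex -4.571 0.502 2.624
endloop
endfacet
facet normal -0.944 -0.231 -0.238
outer loop
vertex -4.501 1.048 1.816
vertex -4.571 0.502 2.624
vertex -4.81 1.45 2.653
endloop
endfacet
facet normal -0.769 0.417 -0.484
outer loop
vertex -4.501 1.048 1.816
vertex -4.81 1.45 2.653
vertex -4.185 1.936 2.078
endloop
endfacet
facet normal -0.207 0.344 -0.916
outer loop
vertex -4.501 1.048 1.816
vertex -4.185 1.936 2.078
vertex -3.561 1.288 1.694
endloop
endfacet
facet normal -0.033 -0.349 -0.937
outer loop
vertex -4.501 1.048 1.816
vertex -3.561 1.288 1.694
vertex -3.8 0.402 2.032
endloop
endfacet
facet normal -0.116 -0.993 0.017
outer loop
vertex -4.571 0.502 2.624
vertex -3.8 0.402 2.032
vertex -3.675 0.404 3.002
endloop
endfacet
facet normal -0.852 -0.229 0.470
outer loop
vertex -4.81 1.45 2.653
vertex -4.571 0.502 2.624
vertex -4.299 1.052 3.386
endloop
endfacet
facet normal -0.570 0.818 0.072
outer loop
vertex -4.185 1.936 2.078
vertex -4.81 1.45 2.653
vertex -4.06 1.938 3.048
endloop
endfacet
facet normal 0.341 0.700 -0.627
outer loop
vertex -3.561 1.288 1.694
vertex -4.185 1.936 2.078
vertex -3.289 1.838 2.456
endloop
endfacet
facet normal 0.622 -0.420 -0.661
outer loop
vertex -3.8 0.402 2.032
vertex -3.561 1.288 1.694
vertex -3.05 0.89 2.427
endloop
endfacet

endsolid
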